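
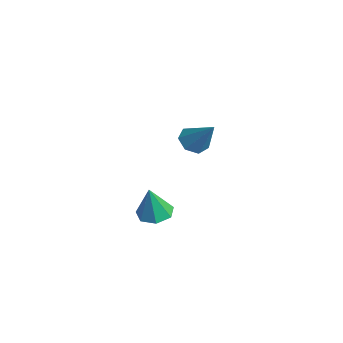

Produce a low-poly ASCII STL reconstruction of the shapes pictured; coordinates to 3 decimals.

solid 
facet normal -0.604 -0.274 -0.749
outer loop
vertex -3.392 3.308 0.304
vertex -3.954 3.317 0.754
vertex -3.695 3.853 0.349
endloop
endfacet
facet normal 0.806 0.477 -0.350
outer loop
vertex -3.392 3.308 0.304
vertex -3.695 3.853 0.349
vertex -2.926 3.783 2.026
endloop
endfacet
facet normal -0.604 -0.273 -0.748
outer loop
vertex -3.695 3.853 0.349
vertex -3.954 3.317 0.754
vertex -4.192 3.994 0.699
endloop
endfacet
facet normal 0.230 0.971 -0.065
outer loop
vertex -3.695 3.853 0.349
vertex -4.192 3.994 0.699
vertex -2.926 3.783 2.026
endloop
endfacet
facet normal -0.605 -0.273 -0.748
outer loop
vertex -4.192 3.994 0.699
vertex -3.954 3.317 0.754
vertex -4.51 3.626 1.091
endloop
endfacet
facet normal -0.357 0.808 0.469
outer loop
vertex -4.192 3.994 0.699
vertex -4.51 3.626 1.091
vertex -2.926 3.783 2.026
endloop
endfacet
facet normal -0.605 -0.273 -0.748
outer loop
vertex -4.51 3.626 1.091
vertex -3.954 3.317 0.754
vertex -4.409 3.025 1.229
endloop
endfacet
facet normal -0.513 0.109 0.851
outer loop
vertex -4.51 3.626 1.091
vertex -4.409 3.025 1.229
vertex -2.926 3.783 2.026
endloop
endfacet
facet normal -0.605 -0.274 -0.748
outer loop
vertex -4.409 3.025 1.229
vertex -3.954 3.317 0.754
vertex -3.966 2.644 1.01
endloop
endfacet
facet normal -0.121 -0.597 0.793
outer loop
vertex -4.409 3.025 1.229
vertex -3.966 2.644 1.01
vertex -2.926 3.783 2.026
endloop
endfacet
facet normal -0.604 -0.274 -0.748
outer loop
vertex -3.966 2.644 1.01
vertex -3.954 3.317 0.754
vertex -3.513 2.77 0.598
endloop
endfacet
facet normal 0.525 -0.781 0.338
outer loop
vertex -3.966 2.644 1.01
vertex -3.513 2.77 0.598
vertex -2.926 3.783 2.026
endloop
endfacet
facet normal -0.604 -0.273 -0.749
outer loop
vertex -3.513 2.77 0.598
vertex -3.954 3.317 0.754
vertex -3.392 3.308 0.304
endloop
endfacet
facet normal 0.937 -0.304 -0.170
outer loop
vertex -3.513 2.77 0.598
vertex -3.392 3.308 0.304
vertex -2.926 3.783 2.026
endloop
endfacet
facet normal -0.133 0.204 -0.970
outer loop
vertex 1.942 -0.366 0.511
vertex 1.252 -0.171 0.647
vertex 1.852 0.245 0.652
endloop
endfacet
facet normal 0.950 0.070 0.305
outer loop
vertex 1.942 -0.366 0.511
vertex 1.852 0.245 0.652
vertex 1.448 -0.469 2.073
endloop
endfacet
facet normal -0.133 0.204 -0.970
outer loop
vertex 1.852 0.245 0.652
vertex 1.252 -0.171 0.647
vertex 1.31 0.543 0.789
endloop
endfacet
facet normal 0.511 0.701 0.497
outer loop
vertex 1.852 0.245 0.652
vertex 1.31 0.543 0.789
vertex 1.448 -0.469 2.073
endloop
endfacet
facet normal -0.133 0.204 -0.970
outer loop
vertex 1.31 0.543 0.789
vertex 1.252 -0.171 0.647
vertex 0.725 0.304 0.819
endloop
endfacet
facet normal -0.271 0.741 0.614
outer loop
vertex 1.31 0.543 0.789
vertex 0.725 0.304 0.819
vertex 1.448 -0.469 2.073
endloop
endfacet
facet normal -0.134 0.203 -0.970
outer loop
vertex 0.725 0.304 0.819
vertex 1.252 -0.171 0.647
vertex 0.536 -0.293 0.72
endloop
endfacet
facet normal -0.808 0.162 0.566
outer loop
vertex 0.725 0.304 0.819
vertex 0.536 -0.293 0.72
vertex 1.448 -0.469 2.073
endloop
endfacet
facet normal -0.134 0.203 -0.970
outer loop
vertex 0.536 -0.293 0.72
vertex 1.252 -0.171 0.647
vertex 0.887 -0.797 0.566
endloop
endfacet
facet normal -0.695 -0.603 0.390
outer loop
vertex 0.536 -0.293 0.72
vertex 0.887 -0.797 0.566
vertex 1.448 -0.469 2.073
endloop
endfacet
facet normal -0.133 0.203 -0.970
outer loop
vertex 0.887 -0.797 0.566
vertex 1.252 -0.171 0.647
vertex 1.513 -0.83 0.473
endloop
endfacet
facet normal -0.019 -0.975 0.219
outer loop
vertex 0.887 -0.797 0.566
vertex 1.513 -0.83 0.473
vertex 1.448 -0.469 2.073
endloop
endfacet
facet normal -0.134 0.203 -0.970
outer loop
vertex 1.513 -0.83 0.473
vertex 1.252 -0.171 0.647
vertex 1.942 -0.366 0.511
endloop
endfacet
facet normal 0.715 -0.676 0.181
outer loop
vertex 1.513 -0.83 0.473
vertex 1.942 -0.366 0.511
vertex 1.448 -0.469 2.073
endloop
endfacet

endsolid


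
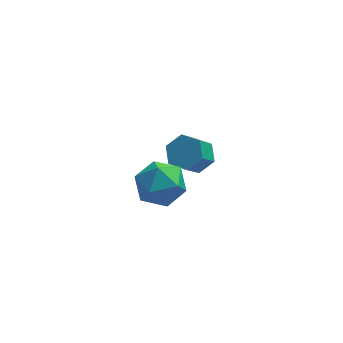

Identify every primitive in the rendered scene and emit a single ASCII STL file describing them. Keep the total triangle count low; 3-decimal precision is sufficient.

solid 
facet normal 0.396 0.516 -0.760
outer loop
vertex 3.365 3.199 0.417
vertex 2.775 3.61 0.389
vertex 3.329 3.802 0.808
endloop
endfacet
facet normal 0.917 -0.177 0.357
outer loop
vertex 3.365 3.199 0.417
vertex 3.329 3.802 0.808
vertex 2.875 2.558 1.358
endloop
endfacet
facet normal 0.917 -0.176 0.358
outer loop
vertex 2.875 2.558 1.358
vertex 3.329 3.802 0.808
vertex 2.838 3.161 1.75
endloop
endfacet
facet normal -0.396 -0.517 0.759
outer loop
vertex 2.875 2.558 1.358
vertex 2.838 3.161 1.75
vertex 2.285 2.97 1.331
endloop
endfacet
facet normal 0.395 0.516 -0.760
outer loop
vertex 3.329 3.802 0.808
vertex 2.775 3.61 0.389
vertex 2.739 4.214 0.781
endloop
endfacet
facet normal 0.415 0.637 0.650
outer loop
vertex 3.329 3.802 0.808
vertex 2.739 4.214 0.781
vertex 2.838 3.161 1.75
endloop
endfacet
facet normal 0.414 0.637 0.650
outer loop
vertex 2.838 3.161 1.75
vertex 2.739 4.214 0.781
vertex 2.248 3.573 1.722
endloop
endfacet
facet normal -0.397 -0.516 0.759
outer loop
vertex 2.838 3.161 1.75
vertex 2.248 3.573 1.722
vertex 2.285 2.97 1.331
endloop
endfacet
facet normal 0.395 0.516 -0.760
outer loop
vertex 2.739 4.214 0.781
vertex 2.775 3.61 0.389
vertex 2.185 4.022 0.362
endloop
endfacet
facet normal -0.503 0.814 0.292
outer loop
vertex 2.739 4.214 0.781
vertex 2.185 4.022 0.362
vertex 2.248 3.573 1.722
endloop
endfacet
facet normal -0.503 0.813 0.292
outer loop
vertex 2.248 3.573 1.722
vertex 2.185 4.022 0.362
vertex 1.695 3.381 1.303
endloop
endfacet
facet normal -0.396 -0.517 0.759
outer loop
vertex 2.248 3.573 1.722
vertex 1.695 3.381 1.303
vertex 2.285 2.97 1.331
endloop
endfacet
facet normal 0.396 0.517 -0.759
outer loop
vertex 2.185 4.022 0.362
vertex 2.775 3.61 0.389
vertex 2.222 3.419 -0.03
endloop
endfacet
facet normal -0.917 0.176 -0.358
outer loop
vertex 2.185 4.022 0.362
vertex 2.222 3.419 -0.03
vertex 1.695 3.381 1.303
endloop
endfacet
facet normal -0.917 0.177 -0.357
outer loop
vertex 1.695 3.381 1.303
vertex 2.222 3.419 -0.03
vertex 1.731 2.778 0.912
endloop
endfacet
facet normal -0.396 -0.516 0.760
outer loop
vertex 1.695 3.381 1.303
vertex 1.731 2.778 0.912
vertex 2.285 2.97 1.331
endloop
endfacet
facet normal 0.397 0.516 -0.759
outer loop
vertex 2.222 3.419 -0.03
vertex 2.775 3.61 0.389
vertex 2.812 3.007 -0.002
endloop
endfacet
facet normal -0.414 -0.637 -0.650
outer loop
vertex 2.222 3.419 -0.03
vertex 2.812 3.007 -0.002
vertex 1.731 2.778 0.912
endloop
endfacet
facet normal -0.415 -0.637 -0.650
outer loop
vertex 1.731 2.778 0.912
vertex 2.812 3.007 -0.002
vertex 2.321 2.366 0.939
endloop
endfacet
facet normal -0.395 -0.516 0.760
outer loop
vertex 1.731 2.778 0.912
vertex 2.321 2.366 0.939
vertex 2.285 2.97 1.331
endloop
endfacet
facet normal 0.396 0.517 -0.759
outer loop
vertex 2.812 3.007 -0.002
vertex 2.775 3.61 0.389
vertex 3.365 3.199 0.417
endloop
endfacet
facet normal 0.503 -0.813 -0.292
outer loop
vertex 2.812 3.007 -0.002
vertex 3.365 3.199 0.417
vertex 2.321 2.366 0.939
endloop
endfacet
facet normal 0.503 -0.813 -0.292
outer loop
vertex 2.321 2.366 0.939
vertex 3.365 3.199 0.417
vertex 2.875 2.558 1.358
endloop
endfacet
facet normal -0.395 -0.516 0.760
outer loop
vertex 2.321 2.366 0.939
vertex 2.875 2.558 1.358
vertex 2.285 2.97 1.331
endloop
endfacet
facet normal -0.612 -0.263 0.746
outer loop
vertex 0.383 -0.444 3.906
vertex 0.797 -1.282 3.95
vertex 1.122 -0.573 4.467
endloop
endfacet
facet normal -0.493 0.440 0.751
outer loop
vertex 0.383 -0.444 3.906
vertex 1.122 -0.573 4.467
vertex 1.049 0.211 3.96
endloop
endfacet
facet normal -0.701 0.703 0.120
outer loop
vertex 0.383 -0.444 3.906
vertex 1.049 0.211 3.96
vertex 0.68 -0.015 3.13
endloop
endfacet
facet normal -0.948 0.161 -0.274
outer loop
vertex 0.383 -0.444 3.906
vertex 0.68 -0.015 3.13
vertex 0.525 -0.938 3.124
endloop
endfacet
facet normal -0.893 -0.435 0.113
outer loop
vertex 0.383 -0.444 3.906
vertex 0.525 -0.938 3.124
vertex 0.797 -1.282 3.95
endloop
endfacet
facet normal 0.211 0.545 0.812
outer loop
vertex 1.049 0.211 3.96
vertex 1.122 -0.573 4.467
vertex 1.875 -0.222 4.036
endloop
endfacet
facet normal 0.019 -0.595 0.804
outer loop
vertex 1.122 -0.573 4.467
vertex 0.797 -1.282 3.95
vertex 1.72 -1.145 4.03
endloop
endfacet
facet normal -0.437 -0.872 -0.219
outer loop
vertex 0.797 -1.282 3.95
vertex 0.525 -0.938 3.124
vertex 1.351 -1.371 3.2
endloop
endfacet
facet normal -0.527 0.094 -0.845
outer loop
vertex 0.525 -0.938 3.124
vertex 0.68 -0.015 3.13
vertex 1.278 -0.587 2.693
endloop
endfacet
facet normal -0.126 0.970 -0.208
outer loop
vertex 0.68 -0.015 3.13
vertex 1.049 0.211 3.96
vertex 1.603 0.122 3.21
endloop
endfacet
facet normal 0.948 -0.161 0.274
outer loop
vertex 2.017 -0.716 3.254
vertex 1.875 -0.222 4.036
vertex 1.72 -1.145 4.03
endloop
endfacet
facet normal 0.701 -0.703 -0.120
outer loop
vertex 2.017 -0.716 3.254
vertex 1.72 -1.145 4.03
vertex 1.351 -1.371 3.2
endloop
endfacet
facet normal 0.493 -0.440 -0.751
outer loop
vertex 2.017 -0.716 3.254
vertex 1.351 -1.371 3.2
vertex 1.278 -0.587 2.693
endloop
endfacet
facet normal 0.612 0.263 -0.746
outer loop
vertex 2.017 -0.716 3.254
vertex 1.278 -0.587 2.693
vertex 1.603 0.122 3.21
endloop
endfacet
facet normal 0.893 0.435 -0.113
outer loop
vertex 2.017 -0.716 3.254
vertex 1.603 0.122 3.21
vertex 1.875 -0.222 4.036
endloop
endfacet
facet normal 0.527 -0.094 0.845
outer loop
vertex 1.72 -1.145 4.03
vertex 1.875 -0.222 4.036
vertex 1.122 -0.573 4.467
endloop
endfacet
facet normal 0.126 -0.970 0.208
outer loop
vertex 1.351 -1.371 3.2
vertex 1.72 -1.145 4.03
vertex 0.797 -1.282 3.95
endloop
endfacet
facet normal -0.211 -0.545 -0.812
outer loop
vertex 1.278 -0.587 2.693
vertex 1.351 -1.371 3.2
vertex 0.525 -0.938 3.124
endloop
endfacet
facet normal -0.019 0.595 -0.804
outer loop
vertex 1.603 0.122 3.21
vertex 1.278 -0.587 2.693
vertex 0.68 -0.015 3.13
endloop
endfacet
facet normal 0.437 0.872 0.219
outer loop
vertex 1.875 -0.222 4.036
vertex 1.603 0.122 3.21
vertex 1.049 0.211 3.96
endloop
endfacet

endsolid


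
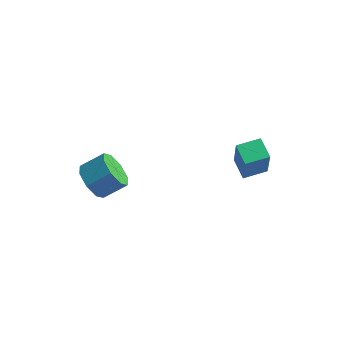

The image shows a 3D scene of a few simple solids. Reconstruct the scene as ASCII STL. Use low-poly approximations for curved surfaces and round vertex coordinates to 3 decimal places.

solid 
facet normal -0.633 -0.545 -0.550
outer loop
vertex -1.332 -2.909 1.03
vertex -1.989 -2.212 1.096
vertex -1.279 -2.42 0.484
endloop
endfacet
facet normal 0.770 -0.510 -0.382
outer loop
vertex -1.332 -2.909 1.03
vertex -1.279 -2.42 0.484
vertex -0.514 -2.205 1.738
endloop
endfacet
facet normal 0.770 -0.510 -0.383
outer loop
vertex -0.514 -2.205 1.738
vertex -1.279 -2.42 0.484
vertex -0.462 -1.717 1.192
endloop
endfacet
facet normal 0.634 0.546 0.548
outer loop
vertex -0.514 -2.205 1.738
vertex -0.462 -1.717 1.192
vertex -1.171 -1.508 1.804
endloop
endfacet
facet normal -0.633 -0.545 -0.549
outer loop
vertex -1.279 -2.42 0.484
vertex -1.989 -2.212 1.096
vertex -1.642 -1.809 0.296
endloop
endfacet
facet normal 0.596 0.109 -0.796
outer loop
vertex -1.279 -2.42 0.484
vertex -1.642 -1.809 0.296
vertex -0.462 -1.717 1.192
endloop
endfacet
facet normal 0.596 0.110 -0.796
outer loop
vertex -0.462 -1.717 1.192
vertex -1.642 -1.809 0.296
vertex -0.825 -1.106 1.005
endloop
endfacet
facet normal 0.634 0.545 0.549
outer loop
vertex -0.462 -1.717 1.192
vertex -0.825 -1.106 1.005
vertex -1.171 -1.508 1.804
endloop
endfacet
facet normal -0.634 -0.545 -0.549
outer loop
vertex -1.642 -1.809 0.296
vertex -1.989 -2.212 1.096
vertex -2.208 -1.434 0.577
endloop
endfacet
facet normal 0.072 0.665 -0.743
outer loop
vertex -1.642 -1.809 0.296
vertex -2.208 -1.434 0.577
vertex -0.825 -1.106 1.005
endloop
endfacet
facet normal 0.072 0.665 -0.743
outer loop
vertex -0.825 -1.106 1.005
vertex -2.208 -1.434 0.577
vertex -1.391 -0.731 1.286
endloop
endfacet
facet normal 0.634 0.545 0.549
outer loop
vertex -0.825 -1.106 1.005
vertex -1.391 -0.731 1.286
vertex -1.171 -1.508 1.804
endloop
endfacet
facet normal -0.633 -0.545 -0.550
outer loop
vertex -2.208 -1.434 0.577
vertex -1.989 -2.212 1.096
vertex -2.646 -1.515 1.162
endloop
endfacet
facet normal -0.494 0.831 -0.255
outer loop
vertex -2.208 -1.434 0.577
vertex -2.646 -1.515 1.162
vertex -1.391 -0.731 1.286
endloop
endfacet
facet normal -0.494 0.831 -0.256
outer loop
vertex -1.391 -0.731 1.286
vertex -2.646 -1.515 1.162
vertex -1.828 -0.811 1.87
endloop
endfacet
facet normal 0.634 0.545 0.549
outer loop
vertex -1.391 -0.731 1.286
vertex -1.828 -0.811 1.87
vertex -1.171 -1.508 1.804
endloop
endfacet
facet normal -0.634 -0.546 -0.548
outer loop
vertex -2.646 -1.515 1.162
vertex -1.989 -2.212 1.096
vertex -2.698 -2.003 1.708
endloop
endfacet
facet normal -0.770 0.510 0.383
outer loop
vertex -2.646 -1.515 1.162
vertex -2.698 -2.003 1.708
vertex -1.828 -0.811 1.87
endloop
endfacet
facet normal -0.770 0.510 0.382
outer loop
vertex -1.828 -0.811 1.87
vertex -2.698 -2.003 1.708
vertex -1.881 -1.3 2.416
endloop
endfacet
facet normal 0.633 0.545 0.550
outer loop
vertex -1.828 -0.811 1.87
vertex -1.881 -1.3 2.416
vertex -1.171 -1.508 1.804
endloop
endfacet
facet normal -0.634 -0.545 -0.549
outer loop
vertex -2.698 -2.003 1.708
vertex -1.989 -2.212 1.096
vertex -2.335 -2.614 1.895
endloop
endfacet
facet normal -0.595 -0.110 0.796
outer loop
vertex -2.698 -2.003 1.708
vertex -2.335 -2.614 1.895
vertex -1.881 -1.3 2.416
endloop
endfacet
facet normal -0.596 -0.109 0.795
outer loop
vertex -1.881 -1.3 2.416
vertex -2.335 -2.614 1.895
vertex -1.518 -1.911 2.604
endloop
endfacet
facet normal 0.633 0.545 0.549
outer loop
vertex -1.881 -1.3 2.416
vertex -1.518 -1.911 2.604
vertex -1.171 -1.508 1.804
endloop
endfacet
facet normal -0.634 -0.545 -0.549
outer loop
vertex -2.335 -2.614 1.895
vertex -1.989 -2.212 1.096
vertex -1.769 -2.989 1.614
endloop
endfacet
facet normal -0.072 -0.665 0.743
outer loop
vertex -2.335 -2.614 1.895
vertex -1.769 -2.989 1.614
vertex -1.518 -1.911 2.604
endloop
endfacet
facet normal -0.072 -0.665 0.743
outer loop
vertex -1.518 -1.911 2.604
vertex -1.769 -2.989 1.614
vertex -0.952 -2.286 2.323
endloop
endfacet
facet normal 0.634 0.545 0.549
outer loop
vertex -1.518 -1.911 2.604
vertex -0.952 -2.286 2.323
vertex -1.171 -1.508 1.804
endloop
endfacet
facet normal -0.634 -0.545 -0.549
outer loop
vertex -1.769 -2.989 1.614
vertex -1.989 -2.212 1.096
vertex -1.332 -2.909 1.03
endloop
endfacet
facet normal 0.494 -0.831 0.255
outer loop
vertex -1.769 -2.989 1.614
vertex -1.332 -2.909 1.03
vertex -0.952 -2.286 2.323
endloop
endfacet
facet normal 0.494 -0.831 0.255
outer loop
vertex -0.952 -2.286 2.323
vertex -1.332 -2.909 1.03
vertex -0.514 -2.205 1.738
endloop
endfacet
facet normal 0.633 0.545 0.550
outer loop
vertex -0.952 -2.286 2.323
vertex -0.514 -2.205 1.738
vertex -1.171 -1.508 1.804
endloop
endfacet
facet normal -0.726 0.590 0.352
outer loop
vertex 3.066 1.606 2.843
vertex 3.83 2.47 2.971
vertex 2.685 2.208 1.049
endloop
endfacet
facet normal -0.658 -0.745 -0.110
outer loop
vertex 3.47 1.57 0.669
vertex 3.066 1.606 2.843
vertex 2.685 2.208 1.049
endloop
endfacet
facet normal -0.726 0.590 0.352
outer loop
vertex 2.685 2.208 1.049
vertex 3.83 2.47 2.971
vertex 3.449 3.072 1.177
endloop
endfacet
facet normal -0.197 0.312 -0.930
outer loop
vertex 3.449 3.072 1.177
vertex 3.47 1.57 0.669
vertex 2.685 2.208 1.049
endloop
endfacet
facet normal 0.197 -0.312 0.930
outer loop
vertex 3.066 1.606 2.843
vertex 4.615 1.832 2.591
vertex 3.83 2.47 2.971
endloop
endfacet
facet normal -0.658 -0.745 -0.110
outer loop
vertex 3.851 0.968 2.463
vertex 3.066 1.606 2.843
vertex 3.47 1.57 0.669
endloop
endfacet
facet normal 0.197 -0.312 0.930
outer loop
vertex 3.851 0.968 2.463
vertex 4.615 1.832 2.591
vertex 3.066 1.606 2.843
endloop
endfacet
facet normal 0.658 0.745 0.110
outer loop
vertex 3.83 2.47 2.971
vertex 4.615 1.832 2.591
vertex 3.449 3.072 1.177
endloop
endfacet
facet normal -0.197 0.312 -0.930
outer loop
vertex 4.234 2.434 0.797
vertex 3.47 1.57 0.669
vertex 3.449 3.072 1.177
endloop
endfacet
facet normal 0.658 0.745 0.110
outer loop
vertex 3.449 3.072 1.177
vertex 4.615 1.832 2.591
vertex 4.234 2.434 0.797
endloop
endfacet
facet normal 0.726 -0.590 -0.352
outer loop
vertex 4.234 2.434 0.797
vertex 3.851 0.968 2.463
vertex 3.47 1.57 0.669
endloop
endfacet
facet normal 0.726 -0.590 -0.352
outer loop
vertex 4.615 1.832 2.591
vertex 3.851 0.968 2.463
vertex 4.234 2.434 0.797
endloop
endfacet

endsolid


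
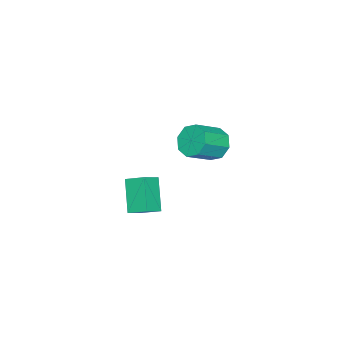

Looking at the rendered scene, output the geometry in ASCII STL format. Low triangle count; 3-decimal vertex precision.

solid 
facet normal -0.543 -0.382 0.748
outer loop
vertex 2.22 1.887 -0.705
vertex 1.271 2.154 -1.257
vertex 2.231 0.779 -1.262
endloop
endfacet
facet normal 0.840 -0.237 0.488
outer loop
vertex 3.349 1.566 -2.803
vertex 2.22 1.887 -0.705
vertex 2.231 0.779 -1.262
endloop
endfacet
facet normal -0.543 -0.382 0.748
outer loop
vertex 2.231 0.779 -1.262
vertex 1.271 2.154 -1.257
vertex 1.282 1.047 -1.814
endloop
endfacet
facet normal 0.009 -0.893 -0.450
outer loop
vertex 1.282 1.047 -1.814
vertex 3.349 1.566 -2.803
vertex 2.231 0.779 -1.262
endloop
endfacet
facet normal -0.010 0.893 0.449
outer loop
vertex 2.22 1.887 -0.705
vertex 2.389 2.941 -2.798
vertex 1.271 2.154 -1.257
endloop
endfacet
facet normal 0.840 -0.237 0.488
outer loop
vertex 3.338 2.673 -2.246
vertex 2.22 1.887 -0.705
vertex 3.349 1.566 -2.803
endloop
endfacet
facet normal -0.009 0.893 0.449
outer loop
vertex 3.338 2.673 -2.246
vertex 2.389 2.941 -2.798
vertex 2.22 1.887 -0.705
endloop
endfacet
facet normal -0.840 0.237 -0.488
outer loop
vertex 1.271 2.154 -1.257
vertex 2.389 2.941 -2.798
vertex 1.282 1.047 -1.814
endloop
endfacet
facet normal 0.010 -0.894 -0.449
outer loop
vertex 2.4 1.833 -3.355
vertex 3.349 1.566 -2.803
vertex 1.282 1.047 -1.814
endloop
endfacet
facet normal -0.840 0.237 -0.488
outer loop
vertex 1.282 1.047 -1.814
vertex 2.389 2.941 -2.798
vertex 2.4 1.833 -3.355
endloop
endfacet
facet normal 0.543 0.382 -0.748
outer loop
vertex 2.4 1.833 -3.355
vertex 3.338 2.673 -2.246
vertex 3.349 1.566 -2.803
endloop
endfacet
facet normal 0.543 0.381 -0.748
outer loop
vertex 2.389 2.941 -2.798
vertex 3.338 2.673 -2.246
vertex 2.4 1.833 -3.355
endloop
endfacet
facet normal -0.774 0.364 -0.519
outer loop
vertex -4.028 2.321 -3.387
vertex -4.635 2.267 -2.52
vertex -4.003 3.002 -2.947
endloop
endfacet
facet normal 0.633 0.404 -0.661
outer loop
vertex -4.028 2.321 -3.387
vertex -4.003 3.002 -2.947
vertex -2.597 1.647 -2.427
endloop
endfacet
facet normal 0.633 0.403 -0.661
outer loop
vertex -2.597 1.647 -2.427
vertex -4.003 3.002 -2.947
vertex -2.572 2.329 -1.987
endloop
endfacet
facet normal 0.773 -0.364 0.520
outer loop
vertex -2.597 1.647 -2.427
vertex -2.572 2.329 -1.987
vertex -3.205 1.593 -1.56
endloop
endfacet
facet normal -0.774 0.364 -0.519
outer loop
vertex -4.003 3.002 -2.947
vertex -4.635 2.267 -2.52
vertex -4.348 3.253 -2.257
endloop
endfacet
facet normal 0.470 0.879 -0.085
outer loop
vertex -4.003 3.002 -2.947
vertex -4.348 3.253 -2.257
vertex -2.572 2.329 -1.987
endloop
endfacet
facet normal 0.470 0.879 -0.083
outer loop
vertex -2.572 2.329 -1.987
vertex -4.348 3.253 -2.257
vertex -2.917 2.579 -1.297
endloop
endfacet
facet normal 0.773 -0.364 0.519
outer loop
vertex -2.572 2.329 -1.987
vertex -2.917 2.579 -1.297
vertex -3.205 1.593 -1.56
endloop
endfacet
facet normal -0.774 0.364 -0.518
outer loop
vertex -4.348 3.253 -2.257
vertex -4.635 2.267 -2.52
vertex -4.861 2.925 -1.721
endloop
endfacet
facet normal 0.031 0.839 0.543
outer loop
vertex -4.348 3.253 -2.257
vertex -4.861 2.925 -1.721
vertex -2.917 2.579 -1.297
endloop
endfacet
facet normal 0.031 0.840 0.542
outer loop
vertex -2.917 2.579 -1.297
vertex -4.861 2.925 -1.721
vertex -3.431 2.252 -0.761
endloop
endfacet
facet normal 0.773 -0.364 0.519
outer loop
vertex -2.917 2.579 -1.297
vertex -3.431 2.252 -0.761
vertex -3.205 1.593 -1.56
endloop
endfacet
facet normal -0.773 0.365 -0.519
outer loop
vertex -4.861 2.925 -1.721
vertex -4.635 2.267 -2.52
vertex -5.243 2.213 -1.653
endloop
endfacet
facet normal -0.425 0.309 0.850
outer loop
vertex -4.861 2.925 -1.721
vertex -5.243 2.213 -1.653
vertex -3.431 2.252 -0.761
endloop
endfacet
facet normal -0.425 0.308 0.851
outer loop
vertex -3.431 2.252 -0.761
vertex -5.243 2.213 -1.653
vertex -3.812 1.539 -0.693
endloop
endfacet
facet normal 0.774 -0.364 0.519
outer loop
vertex -3.431 2.252 -0.761
vertex -3.812 1.539 -0.693
vertex -3.205 1.593 -1.56
endloop
endfacet
facet normal -0.773 0.364 -0.520
outer loop
vertex -5.243 2.213 -1.653
vertex -4.635 2.267 -2.52
vertex -5.268 1.531 -2.093
endloop
endfacet
facet normal -0.633 -0.403 0.661
outer loop
vertex -5.243 2.213 -1.653
vertex -5.268 1.531 -2.093
vertex -3.812 1.539 -0.693
endloop
endfacet
facet normal -0.633 -0.404 0.661
outer loop
vertex -3.812 1.539 -0.693
vertex -5.268 1.531 -2.093
vertex -3.837 0.858 -1.133
endloop
endfacet
facet normal 0.774 -0.364 0.519
outer loop
vertex -3.812 1.539 -0.693
vertex -3.837 0.858 -1.133
vertex -3.205 1.593 -1.56
endloop
endfacet
facet normal -0.773 0.364 -0.519
outer loop
vertex -5.268 1.531 -2.093
vertex -4.635 2.267 -2.52
vertex -4.923 1.281 -2.783
endloop
endfacet
facet normal -0.470 -0.879 0.084
outer loop
vertex -5.268 1.531 -2.093
vertex -4.923 1.281 -2.783
vertex -3.837 0.858 -1.133
endloop
endfacet
facet normal -0.470 -0.878 0.084
outer loop
vertex -3.837 0.858 -1.133
vertex -4.923 1.281 -2.783
vertex -3.492 0.607 -1.823
endloop
endfacet
facet normal 0.774 -0.364 0.519
outer loop
vertex -3.837 0.858 -1.133
vertex -3.492 0.607 -1.823
vertex -3.205 1.593 -1.56
endloop
endfacet
facet normal -0.773 0.364 -0.519
outer loop
vertex -4.923 1.281 -2.783
vertex -4.635 2.267 -2.52
vertex -4.409 1.608 -3.319
endloop
endfacet
facet normal -0.032 -0.840 -0.542
outer loop
vertex -4.923 1.281 -2.783
vertex -4.409 1.608 -3.319
vertex -3.492 0.607 -1.823
endloop
endfacet
facet normal -0.031 -0.839 -0.543
outer loop
vertex -3.492 0.607 -1.823
vertex -4.409 1.608 -3.319
vertex -2.979 0.935 -2.359
endloop
endfacet
facet normal 0.774 -0.364 0.518
outer loop
vertex -3.492 0.607 -1.823
vertex -2.979 0.935 -2.359
vertex -3.205 1.593 -1.56
endloop
endfacet
facet normal -0.774 0.364 -0.519
outer loop
vertex -4.409 1.608 -3.319
vertex -4.635 2.267 -2.52
vertex -4.028 2.321 -3.387
endloop
endfacet
facet normal 0.426 -0.309 -0.851
outer loop
vertex -4.409 1.608 -3.319
vertex -4.028 2.321 -3.387
vertex -2.979 0.935 -2.359
endloop
endfacet
facet normal 0.425 -0.309 -0.851
outer loop
vertex -2.979 0.935 -2.359
vertex -4.028 2.321 -3.387
vertex -2.597 1.647 -2.427
endloop
endfacet
facet normal 0.773 -0.365 0.519
outer loop
vertex -2.979 0.935 -2.359
vertex -2.597 1.647 -2.427
vertex -3.205 1.593 -1.56
endloop
endfacet

endsolid


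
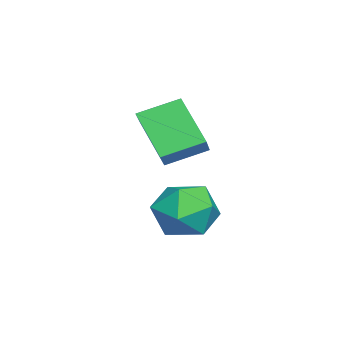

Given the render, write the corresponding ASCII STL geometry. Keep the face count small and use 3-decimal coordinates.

solid 
facet normal 0.207 0.960 -0.187
outer loop
vertex 2.679 -2.187 0.61
vertex 1.739 -1.905 1.016
vertex 2.592 -1.967 1.645
endloop
endfacet
facet normal 0.805 0.591 -0.058
outer loop
vertex 2.679 -2.187 0.61
vertex 2.592 -1.967 1.645
vertex 3.176 -2.794 1.325
endloop
endfacet
facet normal 0.843 0.061 -0.534
outer loop
vertex 2.679 -2.187 0.61
vertex 3.176 -2.794 1.325
vertex 2.684 -3.243 0.498
endloop
endfacet
facet normal 0.270 0.103 -0.957
outer loop
vertex 2.679 -2.187 0.61
vertex 2.684 -3.243 0.498
vertex 1.796 -2.693 0.307
endloop
endfacet
facet normal -0.123 0.659 -0.742
outer loop
vertex 2.679 -2.187 0.61
vertex 1.796 -2.693 0.307
vertex 1.739 -1.905 1.016
endloop
endfacet
facet normal 0.749 0.300 0.591
outer loop
vertex 3.176 -2.794 1.325
vertex 2.592 -1.967 1.645
vertex 2.544 -2.887 2.173
endloop
endfacet
facet normal -0.217 0.898 0.383
outer loop
vertex 2.592 -1.967 1.645
vertex 1.739 -1.905 1.016
vertex 1.656 -2.337 1.982
endloop
endfacet
facet normal -0.752 0.410 -0.516
outer loop
vertex 1.739 -1.905 1.016
vertex 1.796 -2.693 0.307
vertex 1.164 -2.786 1.155
endloop
endfacet
facet normal -0.117 -0.490 -0.864
outer loop
vertex 1.796 -2.693 0.307
vertex 2.684 -3.243 0.498
vertex 1.748 -3.613 0.835
endloop
endfacet
facet normal 0.811 -0.557 -0.180
outer loop
vertex 2.684 -3.243 0.498
vertex 3.176 -2.794 1.325
vertex 2.601 -3.675 1.464
endloop
endfacet
facet normal -0.270 -0.103 0.957
outer loop
vertex 1.661 -3.393 1.87
vertex 2.544 -2.887 2.173
vertex 1.656 -2.337 1.982
endloop
endfacet
facet normal -0.843 -0.061 0.534
outer loop
vertex 1.661 -3.393 1.87
vertex 1.656 -2.337 1.982
vertex 1.164 -2.786 1.155
endloop
endfacet
facet normal -0.805 -0.591 0.058
outer loop
vertex 1.661 -3.393 1.87
vertex 1.164 -2.786 1.155
vertex 1.748 -3.613 0.835
endloop
endfacet
facet normal -0.207 -0.960 0.187
outer loop
vertex 1.661 -3.393 1.87
vertex 1.748 -3.613 0.835
vertex 2.601 -3.675 1.464
endloop
endfacet
facet normal 0.123 -0.659 0.742
outer loop
vertex 1.661 -3.393 1.87
vertex 2.601 -3.675 1.464
vertex 2.544 -2.887 2.173
endloop
endfacet
facet normal 0.117 0.490 0.864
outer loop
vertex 1.656 -2.337 1.982
vertex 2.544 -2.887 2.173
vertex 2.592 -1.967 1.645
endloop
endfacet
facet normal -0.811 0.557 0.180
outer loop
vertex 1.164 -2.786 1.155
vertex 1.656 -2.337 1.982
vertex 1.739 -1.905 1.016
endloop
endfacet
facet normal -0.749 -0.300 -0.591
outer loop
vertex 1.748 -3.613 0.835
vertex 1.164 -2.786 1.155
vertex 1.796 -2.693 0.307
endloop
endfacet
facet normal 0.217 -0.898 -0.383
outer loop
vertex 2.601 -3.675 1.464
vertex 1.748 -3.613 0.835
vertex 2.684 -3.243 0.498
endloop
endfacet
facet normal 0.752 -0.410 0.516
outer loop
vertex 2.544 -2.887 2.173
vertex 2.601 -3.675 1.464
vertex 3.176 -2.794 1.325
endloop
endfacet
facet normal -0.803 -0.067 -0.592
outer loop
vertex 0.31 -4.474 3.768
vertex -0.158 -3.3 4.27
vertex 1.171 -3.59 2.5
endloop
endfacet
facet normal 0.345 -0.864 -0.368
outer loop
vertex 1.998 -3.52 3.11
vertex 0.31 -4.474 3.768
vertex 1.171 -3.59 2.5
endloop
endfacet
facet normal -0.803 -0.067 -0.592
outer loop
vertex 1.171 -3.59 2.5
vertex -0.158 -3.3 4.27
vertex 0.703 -2.415 3.001
endloop
endfacet
facet normal 0.486 0.499 -0.717
outer loop
vertex 0.703 -2.415 3.001
vertex 1.998 -3.52 3.11
vertex 1.171 -3.59 2.5
endloop
endfacet
facet normal -0.486 -0.500 0.717
outer loop
vertex 0.31 -4.474 3.768
vertex 0.669 -3.23 4.88
vertex -0.158 -3.3 4.27
endloop
endfacet
facet normal 0.344 -0.863 -0.369
outer loop
vertex 1.137 -4.405 4.379
vertex 0.31 -4.474 3.768
vertex 1.998 -3.52 3.11
endloop
endfacet
facet normal -0.487 -0.500 0.716
outer loop
vertex 1.137 -4.405 4.379
vertex 0.669 -3.23 4.88
vertex 0.31 -4.474 3.768
endloop
endfacet
facet normal -0.345 0.863 0.368
outer loop
vertex -0.158 -3.3 4.27
vertex 0.669 -3.23 4.88
vertex 0.703 -2.415 3.001
endloop
endfacet
facet normal 0.487 0.500 -0.716
outer loop
vertex 1.53 -2.346 3.612
vertex 1.998 -3.52 3.11
vertex 0.703 -2.415 3.001
endloop
endfacet
facet normal -0.344 0.864 0.368
outer loop
vertex 0.703 -2.415 3.001
vertex 0.669 -3.23 4.88
vertex 1.53 -2.346 3.612
endloop
endfacet
facet normal 0.803 0.067 0.592
outer loop
vertex 1.53 -2.346 3.612
vertex 1.137 -4.405 4.379
vertex 1.998 -3.52 3.11
endloop
endfacet
facet normal 0.803 0.067 0.592
outer loop
vertex 0.669 -3.23 4.88
vertex 1.137 -4.405 4.379
vertex 1.53 -2.346 3.612
endloop
endfacet

endsolid


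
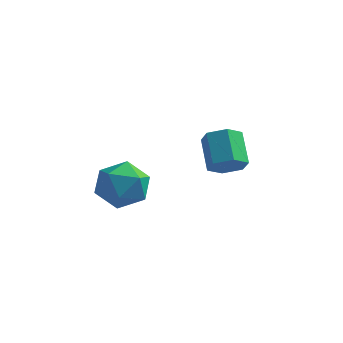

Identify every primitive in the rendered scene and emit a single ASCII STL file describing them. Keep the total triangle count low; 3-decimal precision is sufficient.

solid 
facet normal 0.208 0.870 0.446
outer loop
vertex -2.605 -0.484 -2.393
vertex -2.332 -0.993 -1.527
vertex -1.62 -0.789 -2.258
endloop
endfacet
facet normal 0.318 0.912 -0.258
outer loop
vertex -2.605 -0.484 -2.393
vertex -1.62 -0.789 -2.258
vertex -2.074 -0.894 -3.189
endloop
endfacet
facet normal -0.295 0.755 -0.586
outer loop
vertex -2.605 -0.484 -2.393
vertex -2.074 -0.894 -3.189
vertex -3.068 -1.162 -3.033
endloop
endfacet
facet normal -0.784 0.615 -0.085
outer loop
vertex -2.605 -0.484 -2.393
vertex -3.068 -1.162 -3.033
vertex -3.227 -1.223 -2.006
endloop
endfacet
facet normal -0.472 0.687 0.553
outer loop
vertex -2.605 -0.484 -2.393
vertex -3.227 -1.223 -2.006
vertex -2.332 -0.993 -1.527
endloop
endfacet
facet normal 0.799 0.415 -0.436
outer loop
vertex -2.074 -0.894 -3.189
vertex -1.62 -0.789 -2.258
vertex -1.473 -1.657 -2.814
endloop
endfacet
facet normal 0.621 0.348 0.702
outer loop
vertex -1.62 -0.789 -2.258
vertex -2.332 -0.993 -1.527
vertex -1.632 -1.718 -1.787
endloop
endfacet
facet normal -0.481 0.051 0.875
outer loop
vertex -2.332 -0.993 -1.527
vertex -3.227 -1.223 -2.006
vertex -2.626 -1.986 -1.631
endloop
endfacet
facet normal -0.985 -0.067 -0.157
outer loop
vertex -3.227 -1.223 -2.006
vertex -3.068 -1.162 -3.033
vertex -3.08 -2.091 -2.562
endloop
endfacet
facet normal -0.195 0.159 -0.968
outer loop
vertex -3.068 -1.162 -3.033
vertex -2.074 -0.894 -3.189
vertex -2.368 -1.887 -3.293
endloop
endfacet
facet normal 0.784 -0.615 0.085
outer loop
vertex -2.095 -2.396 -2.427
vertex -1.473 -1.657 -2.814
vertex -1.632 -1.718 -1.787
endloop
endfacet
facet normal 0.295 -0.755 0.586
outer loop
vertex -2.095 -2.396 -2.427
vertex -1.632 -1.718 -1.787
vertex -2.626 -1.986 -1.631
endloop
endfacet
facet normal -0.318 -0.912 0.258
outer loop
vertex -2.095 -2.396 -2.427
vertex -2.626 -1.986 -1.631
vertex -3.08 -2.091 -2.562
endloop
endfacet
facet normal -0.208 -0.870 -0.446
outer loop
vertex -2.095 -2.396 -2.427
vertex -3.08 -2.091 -2.562
vertex -2.368 -1.887 -3.293
endloop
endfacet
facet normal 0.472 -0.687 -0.553
outer loop
vertex -2.095 -2.396 -2.427
vertex -2.368 -1.887 -3.293
vertex -1.473 -1.657 -2.814
endloop
endfacet
facet normal 0.985 0.067 0.157
outer loop
vertex -1.632 -1.718 -1.787
vertex -1.473 -1.657 -2.814
vertex -1.62 -0.789 -2.258
endloop
endfacet
facet normal 0.195 -0.159 0.968
outer loop
vertex -2.626 -1.986 -1.631
vertex -1.632 -1.718 -1.787
vertex -2.332 -0.993 -1.527
endloop
endfacet
facet normal -0.799 -0.415 0.436
outer loop
vertex -3.08 -2.091 -2.562
vertex -2.626 -1.986 -1.631
vertex -3.227 -1.223 -2.006
endloop
endfacet
facet normal -0.621 -0.348 -0.702
outer loop
vertex -2.368 -1.887 -3.293
vertex -3.08 -2.091 -2.562
vertex -3.068 -1.162 -3.033
endloop
endfacet
facet normal 0.481 -0.051 -0.875
outer loop
vertex -1.473 -1.657 -2.814
vertex -2.368 -1.887 -3.293
vertex -2.074 -0.894 -3.189
endloop
endfacet
facet normal 0.385 -0.694 -0.609
outer loop
vertex 0.989 1.91 -2.582
vertex 0.307 1.721 -2.798
vertex 0.678 2.247 -3.163
endloop
endfacet
facet normal 0.822 0.558 -0.116
outer loop
vertex 0.989 1.91 -2.582
vertex 0.678 2.247 -3.163
vertex 0.435 2.909 -1.706
endloop
endfacet
facet normal 0.821 0.559 -0.117
outer loop
vertex 0.435 2.909 -1.706
vertex 0.678 2.247 -3.163
vertex 0.123 3.246 -2.287
endloop
endfacet
facet normal -0.386 0.693 0.609
outer loop
vertex 0.435 2.909 -1.706
vertex 0.123 3.246 -2.287
vertex -0.247 2.719 -1.922
endloop
endfacet
facet normal 0.386 -0.694 -0.608
outer loop
vertex 0.678 2.247 -3.163
vertex 0.307 1.721 -2.798
vertex -0.004 2.057 -3.379
endloop
endfacet
facet normal 0.046 0.673 -0.738
outer loop
vertex 0.678 2.247 -3.163
vertex -0.004 2.057 -3.379
vertex 0.123 3.246 -2.287
endloop
endfacet
facet normal 0.046 0.673 -0.738
outer loop
vertex 0.123 3.246 -2.287
vertex -0.004 2.057 -3.379
vertex -0.559 3.056 -2.503
endloop
endfacet
facet normal -0.386 0.693 0.609
outer loop
vertex 0.123 3.246 -2.287
vertex -0.559 3.056 -2.503
vertex -0.247 2.719 -1.922
endloop
endfacet
facet normal 0.386 -0.694 -0.608
outer loop
vertex -0.004 2.057 -3.379
vertex 0.307 1.721 -2.798
vertex -0.375 1.531 -3.014
endloop
endfacet
facet normal -0.775 0.115 -0.622
outer loop
vertex -0.004 2.057 -3.379
vertex -0.375 1.531 -3.014
vertex -0.559 3.056 -2.503
endloop
endfacet
facet normal -0.775 0.115 -0.621
outer loop
vertex -0.559 3.056 -2.503
vertex -0.375 1.531 -3.014
vertex -0.929 2.53 -2.138
endloop
endfacet
facet normal -0.385 0.693 0.609
outer loop
vertex -0.559 3.056 -2.503
vertex -0.929 2.53 -2.138
vertex -0.247 2.719 -1.922
endloop
endfacet
facet normal 0.386 -0.693 -0.609
outer loop
vertex -0.375 1.531 -3.014
vertex 0.307 1.721 -2.798
vertex -0.063 1.194 -2.433
endloop
endfacet
facet normal -0.821 -0.558 0.117
outer loop
vertex -0.375 1.531 -3.014
vertex -0.063 1.194 -2.433
vertex -0.929 2.53 -2.138
endloop
endfacet
facet normal -0.822 -0.558 0.116
outer loop
vertex -0.929 2.53 -2.138
vertex -0.063 1.194 -2.433
vertex -0.618 2.193 -1.557
endloop
endfacet
facet normal -0.385 0.694 0.609
outer loop
vertex -0.929 2.53 -2.138
vertex -0.618 2.193 -1.557
vertex -0.247 2.719 -1.922
endloop
endfacet
facet normal 0.386 -0.693 -0.609
outer loop
vertex -0.063 1.194 -2.433
vertex 0.307 1.721 -2.798
vertex 0.619 1.384 -2.217
endloop
endfacet
facet normal -0.046 -0.673 0.738
outer loop
vertex -0.063 1.194 -2.433
vertex 0.619 1.384 -2.217
vertex -0.618 2.193 -1.557
endloop
endfacet
facet normal -0.046 -0.673 0.738
outer loop
vertex -0.618 2.193 -1.557
vertex 0.619 1.384 -2.217
vertex 0.064 2.383 -1.341
endloop
endfacet
facet normal -0.386 0.694 0.608
outer loop
vertex -0.618 2.193 -1.557
vertex 0.064 2.383 -1.341
vertex -0.247 2.719 -1.922
endloop
endfacet
facet normal 0.385 -0.693 -0.609
outer loop
vertex 0.619 1.384 -2.217
vertex 0.307 1.721 -2.798
vertex 0.989 1.91 -2.582
endloop
endfacet
facet normal 0.775 -0.114 0.621
outer loop
vertex 0.619 1.384 -2.217
vertex 0.989 1.91 -2.582
vertex 0.064 2.383 -1.341
endloop
endfacet
facet normal 0.775 -0.115 0.622
outer loop
vertex 0.064 2.383 -1.341
vertex 0.989 1.91 -2.582
vertex 0.435 2.909 -1.706
endloop
endfacet
facet normal -0.386 0.694 0.608
outer loop
vertex 0.064 2.383 -1.341
vertex 0.435 2.909 -1.706
vertex -0.247 2.719 -1.922
endloop
endfacet

endsolid


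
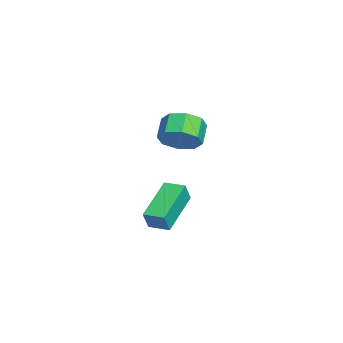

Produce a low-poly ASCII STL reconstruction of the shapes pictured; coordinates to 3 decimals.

solid 
facet normal 0.807 -0.132 -0.576
outer loop
vertex -1.184 -0.112 0.065
vertex -1.524 0.432 -0.536
vertex -1.006 0.529 0.168
endloop
endfacet
facet normal 0.528 -0.276 0.803
outer loop
vertex -1.184 -0.112 0.065
vertex -1.006 0.529 0.168
vertex -2.015 0.023 0.658
endloop
endfacet
facet normal 0.528 -0.275 0.803
outer loop
vertex -2.015 0.023 0.658
vertex -1.006 0.529 0.168
vertex -1.837 0.665 0.761
endloop
endfacet
facet normal -0.807 0.131 0.576
outer loop
vertex -2.015 0.023 0.658
vertex -1.837 0.665 0.761
vertex -2.356 0.568 0.056
endloop
endfacet
facet normal 0.807 -0.131 -0.576
outer loop
vertex -1.006 0.529 0.168
vertex -1.524 0.432 -0.536
vertex -1.132 1.114 -0.142
endloop
endfacet
facet normal 0.561 0.479 0.676
outer loop
vertex -1.006 0.529 0.168
vertex -1.132 1.114 -0.142
vertex -1.837 0.665 0.761
endloop
endfacet
facet normal 0.560 0.479 0.676
outer loop
vertex -1.837 0.665 0.761
vertex -1.132 1.114 -0.142
vertex -1.963 1.249 0.451
endloop
endfacet
facet normal -0.807 0.132 0.576
outer loop
vertex -1.837 0.665 0.761
vertex -1.963 1.249 0.451
vertex -2.356 0.568 0.056
endloop
endfacet
facet normal 0.807 -0.131 -0.576
outer loop
vertex -1.132 1.114 -0.142
vertex -1.524 0.432 -0.536
vertex -1.488 1.299 -0.683
endloop
endfacet
facet normal 0.263 0.953 0.152
outer loop
vertex -1.132 1.114 -0.142
vertex -1.488 1.299 -0.683
vertex -1.963 1.249 0.451
endloop
endfacet
facet normal 0.265 0.952 0.153
outer loop
vertex -1.963 1.249 0.451
vertex -1.488 1.299 -0.683
vertex -2.319 1.435 -0.09
endloop
endfacet
facet normal -0.807 0.131 0.576
outer loop
vertex -1.963 1.249 0.451
vertex -2.319 1.435 -0.09
vertex -2.356 0.568 0.056
endloop
endfacet
facet normal 0.807 -0.131 -0.576
outer loop
vertex -1.488 1.299 -0.683
vertex -1.524 0.432 -0.536
vertex -1.865 0.977 -1.138
endloop
endfacet
facet normal -0.186 0.868 -0.460
outer loop
vertex -1.488 1.299 -0.683
vertex -1.865 0.977 -1.138
vertex -2.319 1.435 -0.09
endloop
endfacet
facet normal -0.188 0.868 -0.460
outer loop
vertex -2.319 1.435 -0.09
vertex -1.865 0.977 -1.138
vertex -2.696 1.112 -0.545
endloop
endfacet
facet normal -0.807 0.131 0.576
outer loop
vertex -2.319 1.435 -0.09
vertex -2.696 1.112 -0.545
vertex -2.356 0.568 0.056
endloop
endfacet
facet normal 0.807 -0.131 -0.576
outer loop
vertex -1.865 0.977 -1.138
vertex -1.524 0.432 -0.536
vertex -2.043 0.335 -1.241
endloop
endfacet
facet normal -0.528 0.275 -0.803
outer loop
vertex -1.865 0.977 -1.138
vertex -2.043 0.335 -1.241
vertex -2.696 1.112 -0.545
endloop
endfacet
facet normal -0.528 0.276 -0.803
outer loop
vertex -2.696 1.112 -0.545
vertex -2.043 0.335 -1.241
vertex -2.874 0.471 -0.648
endloop
endfacet
facet normal -0.807 0.132 0.576
outer loop
vertex -2.696 1.112 -0.545
vertex -2.874 0.471 -0.648
vertex -2.356 0.568 0.056
endloop
endfacet
facet normal 0.807 -0.132 -0.576
outer loop
vertex -2.043 0.335 -1.241
vertex -1.524 0.432 -0.536
vertex -1.917 -0.249 -0.931
endloop
endfacet
facet normal -0.560 -0.479 -0.675
outer loop
vertex -2.043 0.335 -1.241
vertex -1.917 -0.249 -0.931
vertex -2.874 0.471 -0.648
endloop
endfacet
facet normal -0.560 -0.479 -0.676
outer loop
vertex -2.874 0.471 -0.648
vertex -1.917 -0.249 -0.931
vertex -2.748 -0.114 -0.338
endloop
endfacet
facet normal -0.807 0.131 0.576
outer loop
vertex -2.874 0.471 -0.648
vertex -2.748 -0.114 -0.338
vertex -2.356 0.568 0.056
endloop
endfacet
facet normal 0.807 -0.131 -0.576
outer loop
vertex -1.917 -0.249 -0.931
vertex -1.524 0.432 -0.536
vertex -1.561 -0.435 -0.39
endloop
endfacet
facet normal -0.264 -0.952 -0.153
outer loop
vertex -1.917 -0.249 -0.931
vertex -1.561 -0.435 -0.39
vertex -2.748 -0.114 -0.338
endloop
endfacet
facet normal -0.264 -0.952 -0.152
outer loop
vertex -2.748 -0.114 -0.338
vertex -1.561 -0.435 -0.39
vertex -2.392 -0.299 0.203
endloop
endfacet
facet normal -0.807 0.131 0.576
outer loop
vertex -2.748 -0.114 -0.338
vertex -2.392 -0.299 0.203
vertex -2.356 0.568 0.056
endloop
endfacet
facet normal 0.807 -0.131 -0.576
outer loop
vertex -1.561 -0.435 -0.39
vertex -1.524 0.432 -0.536
vertex -1.184 -0.112 0.065
endloop
endfacet
facet normal 0.187 -0.868 0.461
outer loop
vertex -1.561 -0.435 -0.39
vertex -1.184 -0.112 0.065
vertex -2.392 -0.299 0.203
endloop
endfacet
facet normal 0.187 -0.868 0.460
outer loop
vertex -2.392 -0.299 0.203
vertex -1.184 -0.112 0.065
vertex -2.015 0.023 0.658
endloop
endfacet
facet normal -0.807 0.131 0.576
outer loop
vertex -2.392 -0.299 0.203
vertex -2.015 0.023 0.658
vertex -2.356 0.568 0.056
endloop
endfacet
facet normal -0.839 0.359 0.410
outer loop
vertex 1.33 -0.041 -1.319
vertex 1.681 0.732 -1.278
vertex 1.021 0.142 -2.112
endloop
endfacet
facet normal -0.414 -0.909 -0.049
outer loop
vertex 2.639 -0.552 -2.902
vertex 1.33 -0.041 -1.319
vertex 1.021 0.142 -2.112
endloop
endfacet
facet normal -0.839 0.359 0.410
outer loop
vertex 1.021 0.142 -2.112
vertex 1.681 0.732 -1.278
vertex 1.372 0.915 -2.07
endloop
endfacet
facet normal -0.355 0.210 -0.911
outer loop
vertex 1.372 0.915 -2.07
vertex 2.639 -0.552 -2.902
vertex 1.021 0.142 -2.112
endloop
endfacet
facet normal 0.355 -0.210 0.911
outer loop
vertex 1.33 -0.041 -1.319
vertex 3.299 0.038 -2.068
vertex 1.681 0.732 -1.278
endloop
endfacet
facet normal -0.414 -0.909 -0.049
outer loop
vertex 2.948 -0.735 -2.11
vertex 1.33 -0.041 -1.319
vertex 2.639 -0.552 -2.902
endloop
endfacet
facet normal 0.355 -0.211 0.911
outer loop
vertex 2.948 -0.735 -2.11
vertex 3.299 0.038 -2.068
vertex 1.33 -0.041 -1.319
endloop
endfacet
facet normal 0.414 0.909 0.049
outer loop
vertex 1.681 0.732 -1.278
vertex 3.299 0.038 -2.068
vertex 1.372 0.915 -2.07
endloop
endfacet
facet normal -0.355 0.210 -0.911
outer loop
vertex 2.99 0.221 -2.861
vertex 2.639 -0.552 -2.902
vertex 1.372 0.915 -2.07
endloop
endfacet
facet normal 0.414 0.909 0.049
outer loop
vertex 1.372 0.915 -2.07
vertex 3.299 0.038 -2.068
vertex 2.99 0.221 -2.861
endloop
endfacet
facet normal 0.838 -0.359 -0.410
outer loop
vertex 2.99 0.221 -2.861
vertex 2.948 -0.735 -2.11
vertex 2.639 -0.552 -2.902
endloop
endfacet
facet normal 0.839 -0.359 -0.410
outer loop
vertex 3.299 0.038 -2.068
vertex 2.948 -0.735 -2.11
vertex 2.99 0.221 -2.861
endloop
endfacet

endsolid


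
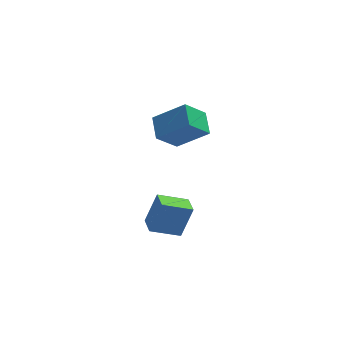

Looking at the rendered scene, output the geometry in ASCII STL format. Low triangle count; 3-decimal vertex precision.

solid 
facet normal -0.929 -0.016 0.369
outer loop
vertex 0.846 1.868 -2.486
vertex 0.758 2.93 -2.661
vertex 0.198 1.543 -4.134
endloop
endfacet
facet normal 0.082 -0.983 0.162
outer loop
vertex 1.722 1.57 -4.739
vertex 0.846 1.868 -2.486
vertex 0.198 1.543 -4.134
endloop
endfacet
facet normal -0.929 -0.017 0.369
outer loop
vertex 0.198 1.543 -4.134
vertex 0.758 2.93 -2.661
vertex 0.11 2.605 -4.308
endloop
endfacet
facet normal -0.360 -0.180 -0.915
outer loop
vertex 0.11 2.605 -4.308
vertex 1.722 1.57 -4.739
vertex 0.198 1.543 -4.134
endloop
endfacet
facet normal 0.360 0.181 0.915
outer loop
vertex 0.846 1.868 -2.486
vertex 2.282 2.957 -3.266
vertex 0.758 2.93 -2.661
endloop
endfacet
facet normal 0.082 -0.983 0.162
outer loop
vertex 2.37 1.895 -3.092
vertex 0.846 1.868 -2.486
vertex 1.722 1.57 -4.739
endloop
endfacet
facet normal 0.361 0.180 0.915
outer loop
vertex 2.37 1.895 -3.092
vertex 2.282 2.957 -3.266
vertex 0.846 1.868 -2.486
endloop
endfacet
facet normal -0.082 0.983 -0.162
outer loop
vertex 0.758 2.93 -2.661
vertex 2.282 2.957 -3.266
vertex 0.11 2.605 -4.308
endloop
endfacet
facet normal -0.361 -0.181 -0.915
outer loop
vertex 1.634 2.632 -4.914
vertex 1.722 1.57 -4.739
vertex 0.11 2.605 -4.308
endloop
endfacet
facet normal -0.082 0.983 -0.162
outer loop
vertex 0.11 2.605 -4.308
vertex 2.282 2.957 -3.266
vertex 1.634 2.632 -4.914
endloop
endfacet
facet normal 0.929 0.016 -0.369
outer loop
vertex 1.634 2.632 -4.914
vertex 2.37 1.895 -3.092
vertex 1.722 1.57 -4.739
endloop
endfacet
facet normal 0.929 0.017 -0.369
outer loop
vertex 2.282 2.957 -3.266
vertex 2.37 1.895 -3.092
vertex 1.634 2.632 -4.914
endloop
endfacet
facet normal -0.762 0.232 -0.605
outer loop
vertex 0.765 3.193 1.409
vertex 0.751 4.438 1.903
vertex 1.821 3.66 0.259
endloop
endfacet
facet normal 0.010 -0.930 -0.368
outer loop
vertex 3.329 3.202 1.457
vertex 0.765 3.193 1.409
vertex 1.821 3.66 0.259
endloop
endfacet
facet normal -0.762 0.231 -0.605
outer loop
vertex 1.821 3.66 0.259
vertex 0.751 4.438 1.903
vertex 1.807 4.906 0.752
endloop
endfacet
facet normal 0.648 0.287 -0.706
outer loop
vertex 1.807 4.906 0.752
vertex 3.329 3.202 1.457
vertex 1.821 3.66 0.259
endloop
endfacet
facet normal -0.648 -0.287 0.706
outer loop
vertex 0.765 3.193 1.409
vertex 2.259 3.98 3.101
vertex 0.751 4.438 1.903
endloop
endfacet
facet normal 0.010 -0.930 -0.369
outer loop
vertex 2.273 2.734 2.608
vertex 0.765 3.193 1.409
vertex 3.329 3.202 1.457
endloop
endfacet
facet normal -0.648 -0.286 0.706
outer loop
vertex 2.273 2.734 2.608
vertex 2.259 3.98 3.101
vertex 0.765 3.193 1.409
endloop
endfacet
facet normal -0.010 0.930 0.368
outer loop
vertex 0.751 4.438 1.903
vertex 2.259 3.98 3.101
vertex 1.807 4.906 0.752
endloop
endfacet
facet normal 0.648 0.287 -0.705
outer loop
vertex 3.315 4.447 1.951
vertex 3.329 3.202 1.457
vertex 1.807 4.906 0.752
endloop
endfacet
facet normal -0.010 0.930 0.368
outer loop
vertex 1.807 4.906 0.752
vertex 2.259 3.98 3.101
vertex 3.315 4.447 1.951
endloop
endfacet
facet normal 0.762 -0.231 0.605
outer loop
vertex 3.315 4.447 1.951
vertex 2.273 2.734 2.608
vertex 3.329 3.202 1.457
endloop
endfacet
facet normal 0.762 -0.231 0.606
outer loop
vertex 2.259 3.98 3.101
vertex 2.273 2.734 2.608
vertex 3.315 4.447 1.951
endloop
endfacet

endsolid


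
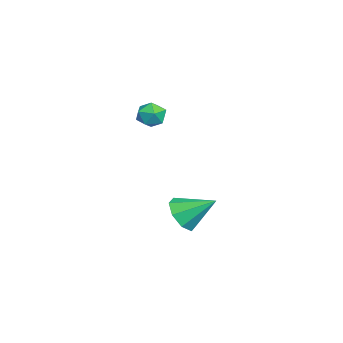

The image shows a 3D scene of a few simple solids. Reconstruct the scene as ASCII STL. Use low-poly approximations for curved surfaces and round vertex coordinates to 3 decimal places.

solid 
facet normal -0.129 -0.818 -0.560
outer loop
vertex -2.048 -0.761 -3.351
vertex -2.942 -0.35 -3.746
vertex -1.918 -0.323 -4.021
endloop
endfacet
facet normal 0.928 0.204 0.313
outer loop
vertex -2.048 -0.761 -3.351
vertex -1.918 -0.323 -4.021
vertex -2.698 1.19 -2.694
endloop
endfacet
facet normal -0.129 -0.819 -0.559
outer loop
vertex -1.918 -0.323 -4.021
vertex -2.942 -0.35 -3.746
vertex -2.388 0.099 -4.531
endloop
endfacet
facet normal 0.774 0.593 -0.222
outer loop
vertex -1.918 -0.323 -4.021
vertex -2.388 0.099 -4.531
vertex -2.698 1.19 -2.694
endloop
endfacet
facet normal -0.129 -0.819 -0.560
outer loop
vertex -2.388 0.099 -4.531
vertex -2.942 -0.35 -3.746
vertex -3.182 0.258 -4.58
endloop
endfacet
facet normal 0.201 0.857 -0.475
outer loop
vertex -2.388 0.099 -4.531
vertex -3.182 0.258 -4.58
vertex -2.698 1.19 -2.694
endloop
endfacet
facet normal -0.129 -0.819 -0.560
outer loop
vertex -3.182 0.258 -4.58
vertex -2.942 -0.35 -3.746
vertex -3.835 0.061 -4.141
endloop
endfacet
facet normal -0.454 0.840 -0.298
outer loop
vertex -3.182 0.258 -4.58
vertex -3.835 0.061 -4.141
vertex -2.698 1.19 -2.694
endloop
endfacet
facet normal -0.130 -0.819 -0.559
outer loop
vertex -3.835 0.061 -4.141
vertex -2.942 -0.35 -3.746
vertex -3.965 -0.376 -3.47
endloop
endfacet
facet normal -0.808 0.553 0.204
outer loop
vertex -3.835 0.061 -4.141
vertex -3.965 -0.376 -3.47
vertex -2.698 1.19 -2.694
endloop
endfacet
facet normal -0.130 -0.819 -0.559
outer loop
vertex -3.965 -0.376 -3.47
vertex -2.942 -0.35 -3.746
vertex -3.495 -0.798 -2.961
endloop
endfacet
facet normal -0.654 0.163 0.739
outer loop
vertex -3.965 -0.376 -3.47
vertex -3.495 -0.798 -2.961
vertex -2.698 1.19 -2.694
endloop
endfacet
facet normal -0.130 -0.819 -0.559
outer loop
vertex -3.495 -0.798 -2.961
vertex -2.942 -0.35 -3.746
vertex -2.701 -0.958 -2.911
endloop
endfacet
facet normal -0.083 -0.100 0.992
outer loop
vertex -3.495 -0.798 -2.961
vertex -2.701 -0.958 -2.911
vertex -2.698 1.19 -2.694
endloop
endfacet
facet normal -0.130 -0.819 -0.559
outer loop
vertex -2.701 -0.958 -2.911
vertex -2.942 -0.35 -3.746
vertex -2.048 -0.761 -3.351
endloop
endfacet
facet normal 0.574 -0.083 0.815
outer loop
vertex -2.701 -0.958 -2.911
vertex -2.048 -0.761 -3.351
vertex -2.698 1.19 -2.694
endloop
endfacet
facet normal 0.013 0.980 -0.198
outer loop
vertex -3.255 -1.28 1.891
vertex -4.054 -1.268 1.897
vertex -3.646 -1.137 2.572
endloop
endfacet
facet normal 0.591 0.788 0.174
outer loop
vertex -3.255 -1.28 1.891
vertex -3.646 -1.137 2.572
vertex -3.007 -1.616 2.572
endloop
endfacet
facet normal 0.937 0.287 -0.200
outer loop
vertex -3.255 -1.28 1.891
vertex -3.007 -1.616 2.572
vertex -3.02 -2.044 1.897
endloop
endfacet
facet normal 0.573 0.170 -0.801
outer loop
vertex -3.255 -1.28 1.891
vertex -3.02 -2.044 1.897
vertex -3.667 -1.828 1.48
endloop
endfacet
facet normal 0.003 0.599 -0.801
outer loop
vertex -3.255 -1.28 1.891
vertex -3.667 -1.828 1.48
vertex -4.054 -1.268 1.897
endloop
endfacet
facet normal 0.371 0.495 0.786
outer loop
vertex -3.007 -1.616 2.572
vertex -3.646 -1.137 2.572
vertex -3.653 -1.812 3.0
endloop
endfacet
facet normal -0.563 0.806 0.184
outer loop
vertex -3.646 -1.137 2.572
vertex -4.054 -1.268 1.897
vertex -4.3 -1.596 2.583
endloop
endfacet
facet normal -0.581 0.188 -0.792
outer loop
vertex -4.054 -1.268 1.897
vertex -3.667 -1.828 1.48
vertex -4.313 -2.024 1.908
endloop
endfacet
facet normal 0.342 -0.506 -0.792
outer loop
vertex -3.667 -1.828 1.48
vertex -3.02 -2.044 1.897
vertex -3.674 -2.503 1.908
endloop
endfacet
facet normal 0.931 -0.316 0.183
outer loop
vertex -3.02 -2.044 1.897
vertex -3.007 -1.616 2.572
vertex -3.266 -2.372 2.583
endloop
endfacet
facet normal -0.573 -0.170 0.801
outer loop
vertex -4.065 -2.36 2.589
vertex -3.653 -1.812 3.0
vertex -4.3 -1.596 2.583
endloop
endfacet
facet normal -0.937 -0.287 0.200
outer loop
vertex -4.065 -2.36 2.589
vertex -4.3 -1.596 2.583
vertex -4.313 -2.024 1.908
endloop
endfacet
facet normal -0.591 -0.788 -0.174
outer loop
vertex -4.065 -2.36 2.589
vertex -4.313 -2.024 1.908
vertex -3.674 -2.503 1.908
endloop
endfacet
facet normal -0.013 -0.980 0.198
outer loop
vertex -4.065 -2.36 2.589
vertex -3.674 -2.503 1.908
vertex -3.266 -2.372 2.583
endloop
endfacet
facet normal -0.003 -0.599 0.801
outer loop
vertex -4.065 -2.36 2.589
vertex -3.266 -2.372 2.583
vertex -3.653 -1.812 3.0
endloop
endfacet
facet normal -0.342 0.506 0.792
outer loop
vertex -4.3 -1.596 2.583
vertex -3.653 -1.812 3.0
vertex -3.646 -1.137 2.572
endloop
endfacet
facet normal -0.931 0.316 -0.183
outer loop
vertex -4.313 -2.024 1.908
vertex -4.3 -1.596 2.583
vertex -4.054 -1.268 1.897
endloop
endfacet
facet normal -0.371 -0.495 -0.786
outer loop
vertex -3.674 -2.503 1.908
vertex -4.313 -2.024 1.908
vertex -3.667 -1.828 1.48
endloop
endfacet
facet normal 0.563 -0.806 -0.184
outer loop
vertex -3.266 -2.372 2.583
vertex -3.674 -2.503 1.908
vertex -3.02 -2.044 1.897
endloop
endfacet
facet normal 0.581 -0.188 0.792
outer loop
vertex -3.653 -1.812 3.0
vertex -3.266 -2.372 2.583
vertex -3.007 -1.616 2.572
endloop
endfacet

endsolid


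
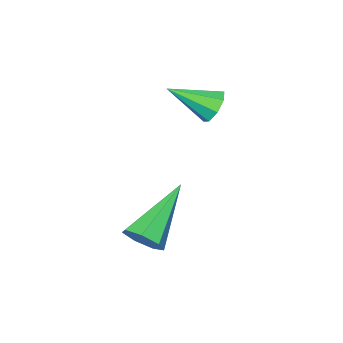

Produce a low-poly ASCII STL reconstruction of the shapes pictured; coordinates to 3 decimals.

solid 
facet normal -0.589 0.640 -0.494
outer loop
vertex -1.006 -2.248 -0.046
vertex -1.288 -2.159 0.406
vertex -0.853 -1.935 0.177
endloop
endfacet
facet normal 0.878 -0.095 -0.469
outer loop
vertex -1.006 -2.248 -0.046
vertex -0.853 -1.935 0.177
vertex -0.492 -3.021 1.074
endloop
endfacet
facet normal -0.589 0.639 -0.494
outer loop
vertex -0.853 -1.935 0.177
vertex -1.288 -2.159 0.406
vertex -0.955 -1.753 0.534
endloop
endfacet
facet normal 0.926 0.370 0.076
outer loop
vertex -0.853 -1.935 0.177
vertex -0.955 -1.753 0.534
vertex -0.492 -3.021 1.074
endloop
endfacet
facet normal -0.589 0.639 -0.494
outer loop
vertex -0.955 -1.753 0.534
vertex -1.288 -2.159 0.406
vertex -1.251 -1.808 0.816
endloop
endfacet
facet normal 0.552 0.489 0.675
outer loop
vertex -0.955 -1.753 0.534
vertex -1.251 -1.808 0.816
vertex -0.492 -3.021 1.074
endloop
endfacet
facet normal -0.588 0.640 -0.495
outer loop
vertex -1.251 -1.808 0.816
vertex -1.288 -2.159 0.406
vertex -1.57 -2.069 0.858
endloop
endfacet
facet normal -0.027 0.191 0.981
outer loop
vertex -1.251 -1.808 0.816
vertex -1.57 -2.069 0.858
vertex -0.492 -3.021 1.074
endloop
endfacet
facet normal -0.590 0.638 -0.495
outer loop
vertex -1.57 -2.069 0.858
vertex -1.288 -2.159 0.406
vertex -1.722 -2.382 0.636
endloop
endfacet
facet normal -0.470 -0.348 0.812
outer loop
vertex -1.57 -2.069 0.858
vertex -1.722 -2.382 0.636
vertex -0.492 -3.021 1.074
endloop
endfacet
facet normal -0.590 0.640 -0.493
outer loop
vertex -1.722 -2.382 0.636
vertex -1.288 -2.159 0.406
vertex -1.621 -2.564 0.279
endloop
endfacet
facet normal -0.518 -0.813 0.268
outer loop
vertex -1.722 -2.382 0.636
vertex -1.621 -2.564 0.279
vertex -0.492 -3.021 1.074
endloop
endfacet
facet normal -0.588 0.639 -0.495
outer loop
vertex -1.621 -2.564 0.279
vertex -1.288 -2.159 0.406
vertex -1.324 -2.509 -0.003
endloop
endfacet
facet normal -0.143 -0.932 -0.333
outer loop
vertex -1.621 -2.564 0.279
vertex -1.324 -2.509 -0.003
vertex -0.492 -3.021 1.074
endloop
endfacet
facet normal -0.591 0.638 -0.494
outer loop
vertex -1.324 -2.509 -0.003
vertex -1.288 -2.159 0.406
vertex -1.006 -2.248 -0.046
endloop
endfacet
facet normal 0.435 -0.635 -0.638
outer loop
vertex -1.324 -2.509 -0.003
vertex -1.006 -2.248 -0.046
vertex -0.492 -3.021 1.074
endloop
endfacet
facet normal 0.826 0.104 -0.554
outer loop
vertex 2.35 -1.252 -1.95
vertex 2.067 -1.48 -2.415
vertex 2.107 -0.915 -2.249
endloop
endfacet
facet normal 0.074 0.691 0.719
outer loop
vertex 2.35 -1.252 -1.95
vertex 2.107 -0.915 -2.249
vertex 0.473 -1.68 -1.345
endloop
endfacet
facet normal 0.826 0.104 -0.554
outer loop
vertex 2.107 -0.915 -2.249
vertex 2.067 -1.48 -2.415
vertex 1.834 -1.004 -2.673
endloop
endfacet
facet normal -0.395 0.917 0.062
outer loop
vertex 2.107 -0.915 -2.249
vertex 1.834 -1.004 -2.673
vertex 0.473 -1.68 -1.345
endloop
endfacet
facet normal 0.825 0.103 -0.555
outer loop
vertex 1.834 -1.004 -2.673
vertex 2.067 -1.48 -2.415
vertex 1.736 -1.451 -2.902
endloop
endfacet
facet normal -0.731 0.431 -0.529
outer loop
vertex 1.834 -1.004 -2.673
vertex 1.736 -1.451 -2.902
vertex 0.473 -1.68 -1.345
endloop
endfacet
facet normal 0.825 0.104 -0.555
outer loop
vertex 1.736 -1.451 -2.902
vertex 2.067 -1.48 -2.415
vertex 1.887 -1.92 -2.765
endloop
endfacet
facet normal -0.683 -0.399 -0.612
outer loop
vertex 1.736 -1.451 -2.902
vertex 1.887 -1.92 -2.765
vertex 0.473 -1.68 -1.345
endloop
endfacet
facet normal 0.826 0.103 -0.554
outer loop
vertex 1.887 -1.92 -2.765
vertex 2.067 -1.48 -2.415
vertex 2.174 -2.058 -2.363
endloop
endfacet
facet normal -0.285 -0.951 -0.123
outer loop
vertex 1.887 -1.92 -2.765
vertex 2.174 -2.058 -2.363
vertex 0.473 -1.68 -1.345
endloop
endfacet
facet normal 0.826 0.103 -0.554
outer loop
vertex 2.174 -2.058 -2.363
vertex 2.067 -1.48 -2.415
vertex 2.38 -1.761 -2.001
endloop
endfacet
facet normal 0.162 -0.806 0.569
outer loop
vertex 2.174 -2.058 -2.363
vertex 2.38 -1.761 -2.001
vertex 0.473 -1.68 -1.345
endloop
endfacet
facet normal 0.826 0.104 -0.554
outer loop
vertex 2.38 -1.761 -2.001
vertex 2.067 -1.48 -2.415
vertex 2.35 -1.252 -1.95
endloop
endfacet
facet normal 0.321 -0.076 0.944
outer loop
vertex 2.38 -1.761 -2.001
vertex 2.35 -1.252 -1.95
vertex 0.473 -1.68 -1.345
endloop
endfacet

endsolid


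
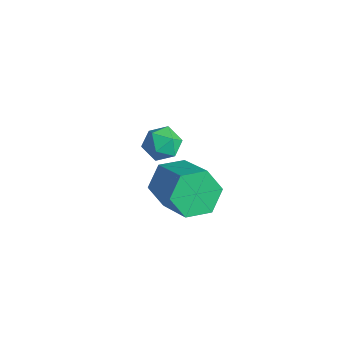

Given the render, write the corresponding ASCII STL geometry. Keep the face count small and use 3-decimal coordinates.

solid 
facet normal -0.692 -0.566 0.448
outer loop
vertex -1.773 1.737 1.581
vertex -1.367 1.108 1.414
vertex -1.244 1.48 2.074
endloop
endfacet
facet normal -0.659 0.079 0.748
outer loop
vertex -1.773 1.737 1.581
vertex -1.244 1.48 2.074
vertex -1.308 2.232 1.938
endloop
endfacet
facet normal -0.788 0.566 0.242
outer loop
vertex -1.773 1.737 1.581
vertex -1.308 2.232 1.938
vertex -1.47 2.325 1.193
endloop
endfacet
facet normal -0.902 0.220 -0.371
outer loop
vertex -1.773 1.737 1.581
vertex -1.47 2.325 1.193
vertex -1.506 1.63 0.869
endloop
endfacet
facet normal -0.843 -0.479 -0.244
outer loop
vertex -1.773 1.737 1.581
vertex -1.506 1.63 0.869
vertex -1.367 1.108 1.414
endloop
endfacet
facet normal 0.008 0.179 0.984
outer loop
vertex -1.308 2.232 1.938
vertex -1.244 1.48 2.074
vertex -0.614 1.91 1.991
endloop
endfacet
facet normal -0.046 -0.867 0.497
outer loop
vertex -1.244 1.48 2.074
vertex -1.367 1.108 1.414
vertex -0.65 1.215 1.667
endloop
endfacet
facet normal -0.290 -0.727 -0.622
outer loop
vertex -1.367 1.108 1.414
vertex -1.506 1.63 0.869
vertex -0.812 1.308 0.922
endloop
endfacet
facet normal -0.386 0.406 -0.828
outer loop
vertex -1.506 1.63 0.869
vertex -1.47 2.325 1.193
vertex -0.876 2.06 0.786
endloop
endfacet
facet normal -0.202 0.965 0.164
outer loop
vertex -1.47 2.325 1.193
vertex -1.308 2.232 1.938
vertex -0.753 2.432 1.446
endloop
endfacet
facet normal 0.902 -0.220 0.371
outer loop
vertex -0.347 1.803 1.279
vertex -0.614 1.91 1.991
vertex -0.65 1.215 1.667
endloop
endfacet
facet normal 0.788 -0.566 -0.242
outer loop
vertex -0.347 1.803 1.279
vertex -0.65 1.215 1.667
vertex -0.812 1.308 0.922
endloop
endfacet
facet normal 0.659 -0.079 -0.748
outer loop
vertex -0.347 1.803 1.279
vertex -0.812 1.308 0.922
vertex -0.876 2.06 0.786
endloop
endfacet
facet normal 0.692 0.566 -0.448
outer loop
vertex -0.347 1.803 1.279
vertex -0.876 2.06 0.786
vertex -0.753 2.432 1.446
endloop
endfacet
facet normal 0.843 0.479 0.244
outer loop
vertex -0.347 1.803 1.279
vertex -0.753 2.432 1.446
vertex -0.614 1.91 1.991
endloop
endfacet
facet normal 0.386 -0.406 0.828
outer loop
vertex -0.65 1.215 1.667
vertex -0.614 1.91 1.991
vertex -1.244 1.48 2.074
endloop
endfacet
facet normal 0.202 -0.965 -0.164
outer loop
vertex -0.812 1.308 0.922
vertex -0.65 1.215 1.667
vertex -1.367 1.108 1.414
endloop
endfacet
facet normal -0.008 -0.179 -0.984
outer loop
vertex -0.876 2.06 0.786
vertex -0.812 1.308 0.922
vertex -1.506 1.63 0.869
endloop
endfacet
facet normal 0.046 0.867 -0.497
outer loop
vertex -0.753 2.432 1.446
vertex -0.876 2.06 0.786
vertex -1.47 2.325 1.193
endloop
endfacet
facet normal 0.290 0.727 0.622
outer loop
vertex -0.614 1.91 1.991
vertex -0.753 2.432 1.446
vertex -1.308 2.232 1.938
endloop
endfacet
facet normal -0.840 0.147 -0.522
outer loop
vertex -1.737 3.503 -3.908
vertex -2.3 3.222 -3.08
vertex -2.04 4.219 -3.218
endloop
endfacet
facet normal 0.457 0.710 -0.536
outer loop
vertex -1.737 3.503 -3.908
vertex -2.04 4.219 -3.218
vertex 0.003 3.199 -2.828
endloop
endfacet
facet normal 0.457 0.710 -0.536
outer loop
vertex 0.003 3.199 -2.828
vertex -2.04 4.219 -3.218
vertex -0.301 3.916 -2.138
endloop
endfacet
facet normal 0.840 -0.146 0.522
outer loop
vertex 0.003 3.199 -2.828
vertex -0.301 3.916 -2.138
vertex -0.56 2.918 -2.0
endloop
endfacet
facet normal -0.840 0.147 -0.522
outer loop
vertex -2.04 4.219 -3.218
vertex -2.3 3.222 -3.08
vertex -2.603 3.938 -2.39
endloop
endfacet
facet normal -0.024 0.952 0.306
outer loop
vertex -2.04 4.219 -3.218
vertex -2.603 3.938 -2.39
vertex -0.301 3.916 -2.138
endloop
endfacet
facet normal -0.024 0.952 0.306
outer loop
vertex -0.301 3.916 -2.138
vertex -2.603 3.938 -2.39
vertex -0.864 3.635 -1.31
endloop
endfacet
facet normal 0.840 -0.146 0.522
outer loop
vertex -0.301 3.916 -2.138
vertex -0.864 3.635 -1.31
vertex -0.56 2.918 -2.0
endloop
endfacet
facet normal -0.840 0.147 -0.522
outer loop
vertex -2.603 3.938 -2.39
vertex -2.3 3.222 -3.08
vertex -2.863 2.941 -2.252
endloop
endfacet
facet normal -0.481 0.242 0.843
outer loop
vertex -2.603 3.938 -2.39
vertex -2.863 2.941 -2.252
vertex -0.864 3.635 -1.31
endloop
endfacet
facet normal -0.481 0.241 0.843
outer loop
vertex -0.864 3.635 -1.31
vertex -2.863 2.941 -2.252
vertex -1.123 2.637 -1.172
endloop
endfacet
facet normal 0.840 -0.146 0.522
outer loop
vertex -0.864 3.635 -1.31
vertex -1.123 2.637 -1.172
vertex -0.56 2.918 -2.0
endloop
endfacet
facet normal -0.840 0.146 -0.522
outer loop
vertex -2.863 2.941 -2.252
vertex -2.3 3.222 -3.08
vertex -2.559 2.224 -2.942
endloop
endfacet
facet normal -0.457 -0.710 0.536
outer loop
vertex -2.863 2.941 -2.252
vertex -2.559 2.224 -2.942
vertex -1.123 2.637 -1.172
endloop
endfacet
facet normal -0.457 -0.710 0.536
outer loop
vertex -1.123 2.637 -1.172
vertex -2.559 2.224 -2.942
vertex -0.82 1.921 -1.862
endloop
endfacet
facet normal 0.840 -0.147 0.522
outer loop
vertex -1.123 2.637 -1.172
vertex -0.82 1.921 -1.862
vertex -0.56 2.918 -2.0
endloop
endfacet
facet normal -0.840 0.146 -0.522
outer loop
vertex -2.559 2.224 -2.942
vertex -2.3 3.222 -3.08
vertex -1.996 2.505 -3.77
endloop
endfacet
facet normal 0.024 -0.952 -0.306
outer loop
vertex -2.559 2.224 -2.942
vertex -1.996 2.505 -3.77
vertex -0.82 1.921 -1.862
endloop
endfacet
facet normal 0.024 -0.952 -0.306
outer loop
vertex -0.82 1.921 -1.862
vertex -1.996 2.505 -3.77
vertex -0.257 2.202 -2.69
endloop
endfacet
facet normal 0.840 -0.147 0.522
outer loop
vertex -0.82 1.921 -1.862
vertex -0.257 2.202 -2.69
vertex -0.56 2.918 -2.0
endloop
endfacet
facet normal -0.840 0.146 -0.522
outer loop
vertex -1.996 2.505 -3.77
vertex -2.3 3.222 -3.08
vertex -1.737 3.503 -3.908
endloop
endfacet
facet normal 0.481 -0.241 -0.843
outer loop
vertex -1.996 2.505 -3.77
vertex -1.737 3.503 -3.908
vertex -0.257 2.202 -2.69
endloop
endfacet
facet normal 0.481 -0.242 -0.843
outer loop
vertex -0.257 2.202 -2.69
vertex -1.737 3.503 -3.908
vertex 0.003 3.199 -2.828
endloop
endfacet
facet normal 0.840 -0.147 0.522
outer loop
vertex -0.257 2.202 -2.69
vertex 0.003 3.199 -2.828
vertex -0.56 2.918 -2.0
endloop
endfacet

endsolid


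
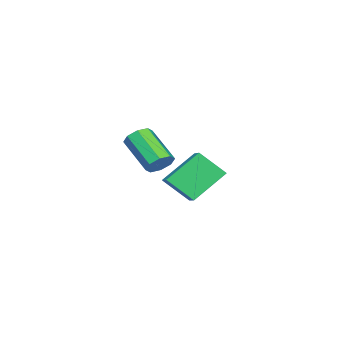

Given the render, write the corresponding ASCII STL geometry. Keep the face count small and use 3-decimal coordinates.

solid 
facet normal -0.822 -0.444 -0.357
outer loop
vertex -3.343 -2.638 1.493
vertex -3.501 -1.409 0.33
vertex -2.14 -3.771 0.132
endloop
endfacet
facet normal 0.093 -0.723 0.685
outer loop
vertex -1.179 -3.251 0.55
vertex -3.343 -2.638 1.493
vertex -2.14 -3.771 0.132
endloop
endfacet
facet normal -0.822 -0.444 -0.357
outer loop
vertex -2.14 -3.771 0.132
vertex -3.501 -1.409 0.33
vertex -2.299 -2.541 -1.031
endloop
endfacet
facet normal 0.563 -0.528 -0.636
outer loop
vertex -2.299 -2.541 -1.031
vertex -1.179 -3.251 0.55
vertex -2.14 -3.771 0.132
endloop
endfacet
facet normal -0.563 0.529 0.635
outer loop
vertex -3.343 -2.638 1.493
vertex -2.54 -0.889 0.748
vertex -3.501 -1.409 0.33
endloop
endfacet
facet normal 0.093 -0.724 0.684
outer loop
vertex -2.381 -2.119 1.911
vertex -3.343 -2.638 1.493
vertex -1.179 -3.251 0.55
endloop
endfacet
facet normal -0.562 0.529 0.636
outer loop
vertex -2.381 -2.119 1.911
vertex -2.54 -0.889 0.748
vertex -3.343 -2.638 1.493
endloop
endfacet
facet normal -0.094 0.723 -0.684
outer loop
vertex -3.501 -1.409 0.33
vertex -2.54 -0.889 0.748
vertex -2.299 -2.541 -1.031
endloop
endfacet
facet normal 0.562 -0.529 -0.636
outer loop
vertex -1.337 -2.022 -0.613
vertex -1.179 -3.251 0.55
vertex -2.299 -2.541 -1.031
endloop
endfacet
facet normal -0.093 0.723 -0.684
outer loop
vertex -2.299 -2.541 -1.031
vertex -2.54 -0.889 0.748
vertex -1.337 -2.022 -0.613
endloop
endfacet
facet normal 0.822 0.444 0.357
outer loop
vertex -1.337 -2.022 -0.613
vertex -2.381 -2.119 1.911
vertex -1.179 -3.251 0.55
endloop
endfacet
facet normal 0.822 0.444 0.357
outer loop
vertex -2.54 -0.889 0.748
vertex -2.381 -2.119 1.911
vertex -1.337 -2.022 -0.613
endloop
endfacet
facet normal 0.453 0.655 -0.605
outer loop
vertex 3.715 -2.35 3.24
vertex 3.101 -2.09 3.062
vertex 3.564 -1.955 3.555
endloop
endfacet
facet normal 0.844 -0.097 0.527
outer loop
vertex 3.715 -2.35 3.24
vertex 3.564 -1.955 3.555
vertex 2.833 -3.63 4.417
endloop
endfacet
facet normal 0.844 -0.096 0.528
outer loop
vertex 2.833 -3.63 4.417
vertex 3.564 -1.955 3.555
vertex 2.681 -3.235 4.732
endloop
endfacet
facet normal -0.454 -0.656 0.603
outer loop
vertex 2.833 -3.63 4.417
vertex 2.681 -3.235 4.732
vertex 2.219 -3.37 4.238
endloop
endfacet
facet normal 0.452 0.656 -0.604
outer loop
vertex 3.564 -1.955 3.555
vertex 3.101 -2.09 3.062
vertex 3.141 -1.639 3.582
endloop
endfacet
facet normal 0.394 0.460 0.796
outer loop
vertex 3.564 -1.955 3.555
vertex 3.141 -1.639 3.582
vertex 2.681 -3.235 4.732
endloop
endfacet
facet normal 0.395 0.459 0.796
outer loop
vertex 2.681 -3.235 4.732
vertex 3.141 -1.639 3.582
vertex 2.259 -2.919 4.759
endloop
endfacet
facet normal -0.453 -0.657 0.603
outer loop
vertex 2.681 -3.235 4.732
vertex 2.259 -2.919 4.759
vertex 2.219 -3.37 4.238
endloop
endfacet
facet normal 0.453 0.656 -0.604
outer loop
vertex 3.141 -1.639 3.582
vertex 3.101 -2.09 3.062
vertex 2.695 -1.587 3.304
endloop
endfacet
facet normal -0.286 0.748 0.599
outer loop
vertex 3.141 -1.639 3.582
vertex 2.695 -1.587 3.304
vertex 2.259 -2.919 4.759
endloop
endfacet
facet normal -0.286 0.748 0.599
outer loop
vertex 2.259 -2.919 4.759
vertex 2.695 -1.587 3.304
vertex 1.813 -2.867 4.481
endloop
endfacet
facet normal -0.453 -0.657 0.603
outer loop
vertex 2.259 -2.919 4.759
vertex 1.813 -2.867 4.481
vertex 2.219 -3.37 4.238
endloop
endfacet
facet normal 0.454 0.656 -0.603
outer loop
vertex 2.695 -1.587 3.304
vertex 3.101 -2.09 3.062
vertex 2.487 -1.83 2.883
endloop
endfacet
facet normal -0.800 0.598 0.050
outer loop
vertex 2.695 -1.587 3.304
vertex 2.487 -1.83 2.883
vertex 1.813 -2.867 4.481
endloop
endfacet
facet normal -0.800 0.598 0.050
outer loop
vertex 1.813 -2.867 4.481
vertex 2.487 -1.83 2.883
vertex 1.605 -3.11 4.06
endloop
endfacet
facet normal -0.453 -0.657 0.603
outer loop
vertex 1.813 -2.867 4.481
vertex 1.605 -3.11 4.06
vertex 2.219 -3.37 4.238
endloop
endfacet
facet normal 0.454 0.656 -0.603
outer loop
vertex 2.487 -1.83 2.883
vertex 3.101 -2.09 3.062
vertex 2.639 -2.225 2.568
endloop
endfacet
facet normal -0.844 0.096 -0.528
outer loop
vertex 2.487 -1.83 2.883
vertex 2.639 -2.225 2.568
vertex 1.605 -3.11 4.06
endloop
endfacet
facet normal -0.844 0.098 -0.527
outer loop
vertex 1.605 -3.11 4.06
vertex 2.639 -2.225 2.568
vertex 1.756 -3.505 3.745
endloop
endfacet
facet normal -0.453 -0.655 0.605
outer loop
vertex 1.605 -3.11 4.06
vertex 1.756 -3.505 3.745
vertex 2.219 -3.37 4.238
endloop
endfacet
facet normal 0.453 0.657 -0.603
outer loop
vertex 2.639 -2.225 2.568
vertex 3.101 -2.09 3.062
vertex 3.061 -2.541 2.541
endloop
endfacet
facet normal -0.395 -0.459 -0.796
outer loop
vertex 2.639 -2.225 2.568
vertex 3.061 -2.541 2.541
vertex 1.756 -3.505 3.745
endloop
endfacet
facet normal -0.394 -0.460 -0.796
outer loop
vertex 1.756 -3.505 3.745
vertex 3.061 -2.541 2.541
vertex 2.179 -3.821 3.718
endloop
endfacet
facet normal -0.452 -0.656 0.604
outer loop
vertex 1.756 -3.505 3.745
vertex 2.179 -3.821 3.718
vertex 2.219 -3.37 4.238
endloop
endfacet
facet normal 0.453 0.657 -0.603
outer loop
vertex 3.061 -2.541 2.541
vertex 3.101 -2.09 3.062
vertex 3.507 -2.593 2.819
endloop
endfacet
facet normal 0.286 -0.748 -0.599
outer loop
vertex 3.061 -2.541 2.541
vertex 3.507 -2.593 2.819
vertex 2.179 -3.821 3.718
endloop
endfacet
facet normal 0.286 -0.748 -0.599
outer loop
vertex 2.179 -3.821 3.718
vertex 3.507 -2.593 2.819
vertex 2.625 -3.873 3.996
endloop
endfacet
facet normal -0.453 -0.656 0.604
outer loop
vertex 2.179 -3.821 3.718
vertex 2.625 -3.873 3.996
vertex 2.219 -3.37 4.238
endloop
endfacet
facet normal 0.453 0.657 -0.603
outer loop
vertex 3.507 -2.593 2.819
vertex 3.101 -2.09 3.062
vertex 3.715 -2.35 3.24
endloop
endfacet
facet normal 0.800 -0.598 -0.050
outer loop
vertex 3.507 -2.593 2.819
vertex 3.715 -2.35 3.24
vertex 2.625 -3.873 3.996
endloop
endfacet
facet normal 0.800 -0.598 -0.050
outer loop
vertex 2.625 -3.873 3.996
vertex 3.715 -2.35 3.24
vertex 2.833 -3.63 4.417
endloop
endfacet
facet normal -0.454 -0.656 0.603
outer loop
vertex 2.625 -3.873 3.996
vertex 2.833 -3.63 4.417
vertex 2.219 -3.37 4.238
endloop
endfacet

endsolid
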